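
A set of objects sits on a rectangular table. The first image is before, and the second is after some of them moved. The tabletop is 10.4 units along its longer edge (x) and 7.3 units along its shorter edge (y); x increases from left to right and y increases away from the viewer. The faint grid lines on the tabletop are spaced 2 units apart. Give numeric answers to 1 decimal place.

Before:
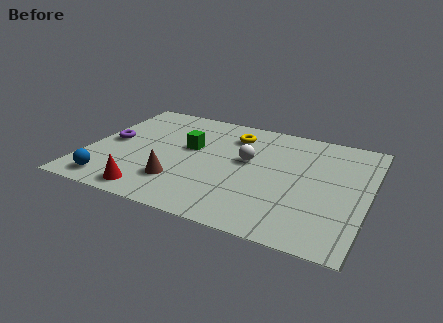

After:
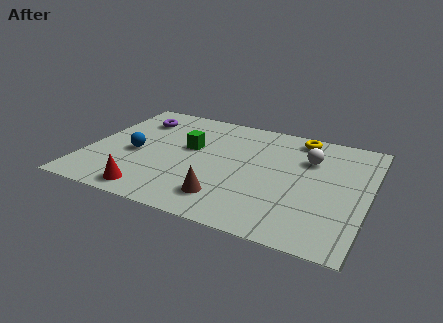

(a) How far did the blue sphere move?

2.3

The blue sphere moved from about (1.2, 1.0) to (1.8, 3.2), a distance of √(0.6² + 2.2²) ≈ 2.3.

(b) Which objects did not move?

the red cone and the green cube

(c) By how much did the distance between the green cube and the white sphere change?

+2.3

The distance was about 2.2 in the first image and 4.5 in the second, so they moved 2.3 units further apart.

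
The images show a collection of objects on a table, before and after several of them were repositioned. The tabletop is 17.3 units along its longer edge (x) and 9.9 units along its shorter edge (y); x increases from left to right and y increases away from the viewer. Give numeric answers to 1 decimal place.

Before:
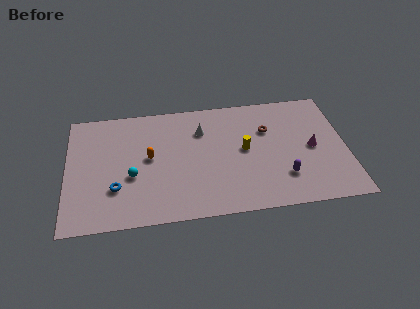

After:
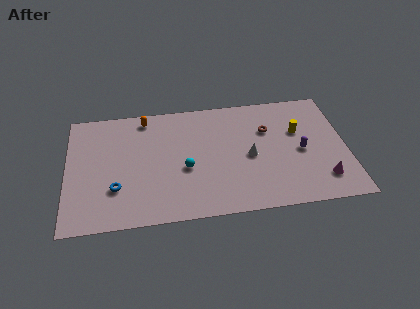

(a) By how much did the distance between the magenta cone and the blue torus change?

+0.4

They were about 12.3 units apart before and 12.7 after — 0.4 units further apart.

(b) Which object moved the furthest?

the white cone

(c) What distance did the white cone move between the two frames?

3.9

The white cone moved from about (8.4, 7.2) to (11.3, 4.6), a distance of √(2.9² + 2.6²) ≈ 3.9.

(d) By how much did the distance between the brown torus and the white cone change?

-1.7

They were about 4.1 units apart before and 2.4 after — 1.7 units closer together.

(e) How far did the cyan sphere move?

3.3

The cyan sphere was near (4.0, 3.9) before and (7.3, 4.1) after, so it travelled √(3.3² + 0.2²) ≈ 3.3 units.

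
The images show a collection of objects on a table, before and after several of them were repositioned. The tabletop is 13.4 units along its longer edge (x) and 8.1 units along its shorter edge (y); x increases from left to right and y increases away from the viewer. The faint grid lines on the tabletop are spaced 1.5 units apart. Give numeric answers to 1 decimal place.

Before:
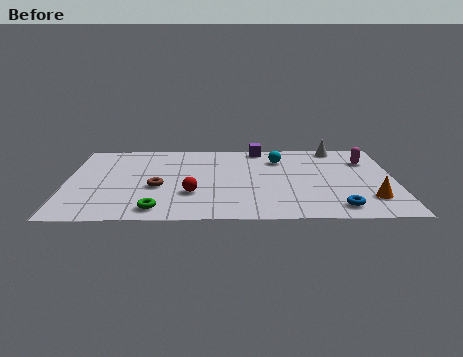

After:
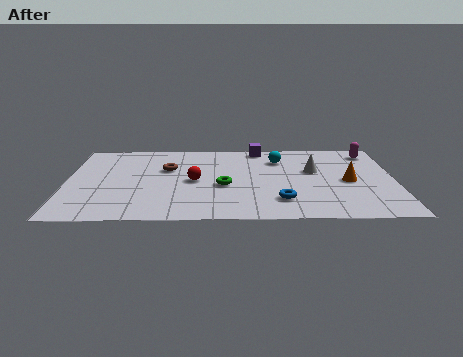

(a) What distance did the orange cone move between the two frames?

2.0

From (12.3, 2.0) to (11.5, 3.8), the orange cone covered √(0.8² + 1.8²) ≈ 2.0 units.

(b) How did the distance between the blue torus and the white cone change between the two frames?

-2.8

The distance was about 6.1 in the first image and 3.3 in the second, so they moved 2.8 units closer together.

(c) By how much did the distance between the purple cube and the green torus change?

-3.3

The distance was about 7.5 in the first image and 4.2 in the second, so they moved 3.3 units closer together.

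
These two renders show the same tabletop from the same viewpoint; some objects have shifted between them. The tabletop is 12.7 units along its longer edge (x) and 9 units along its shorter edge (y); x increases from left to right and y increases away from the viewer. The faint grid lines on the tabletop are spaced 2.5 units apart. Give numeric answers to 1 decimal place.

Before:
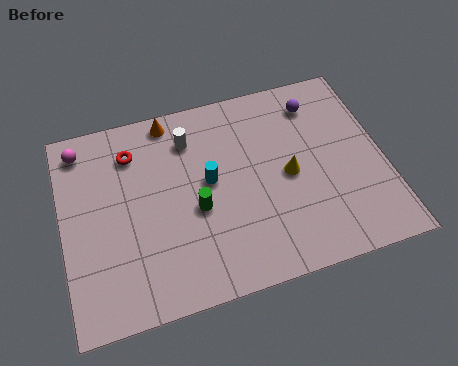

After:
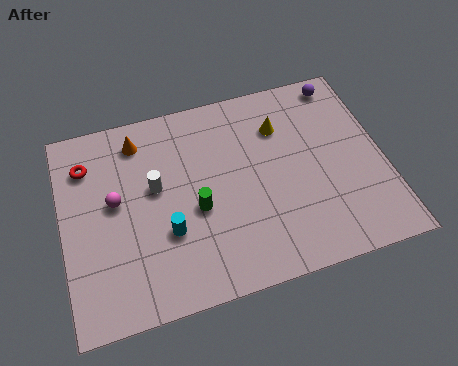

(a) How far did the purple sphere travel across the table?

1.3

The purple sphere moved from about (10.3, 7.3) to (11.4, 8.0), a distance of √(1.1² + 0.7²) ≈ 1.3.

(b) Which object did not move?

the green cylinder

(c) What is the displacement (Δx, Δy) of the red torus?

(-1.8, -0.1)

The red torus started near (2.9, 7.0) and ended near (1.1, 6.9).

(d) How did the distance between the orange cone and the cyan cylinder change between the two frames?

+1.0

They were about 3.5 units apart before and 4.5 after — 1.0 units further apart.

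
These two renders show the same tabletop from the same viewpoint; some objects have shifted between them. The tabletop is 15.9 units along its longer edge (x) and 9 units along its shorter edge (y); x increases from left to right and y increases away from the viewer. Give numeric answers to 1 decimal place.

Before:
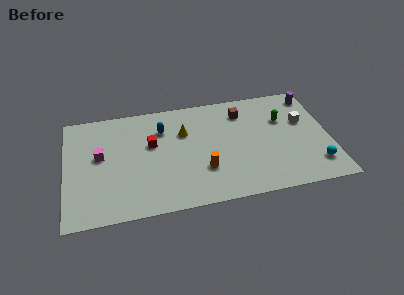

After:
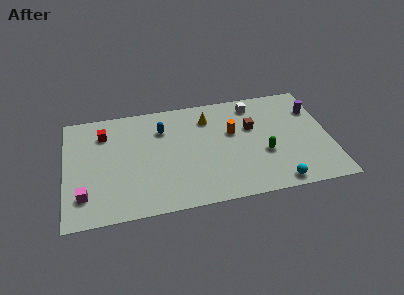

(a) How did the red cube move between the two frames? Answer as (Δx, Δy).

(-2.8, 1.4)

From the two frames, the red cube sits at roughly (5.2, 5.5) before and (2.4, 6.9) after.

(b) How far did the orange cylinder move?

3.3

The orange cylinder was near (8.2, 2.8) before and (10.1, 5.5) after, so it travelled √(1.9² + 2.7²) ≈ 3.3 units.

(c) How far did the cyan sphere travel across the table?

2.6

The cyan sphere moved from about (14.9, 1.9) to (12.5, 0.9), a distance of √(2.4² + 1.0²) ≈ 2.6.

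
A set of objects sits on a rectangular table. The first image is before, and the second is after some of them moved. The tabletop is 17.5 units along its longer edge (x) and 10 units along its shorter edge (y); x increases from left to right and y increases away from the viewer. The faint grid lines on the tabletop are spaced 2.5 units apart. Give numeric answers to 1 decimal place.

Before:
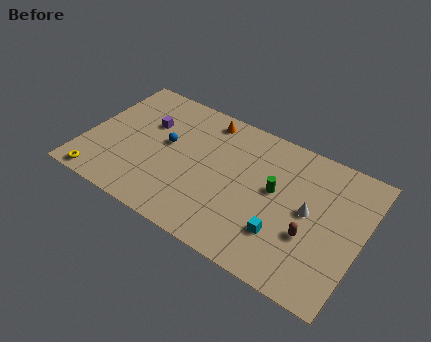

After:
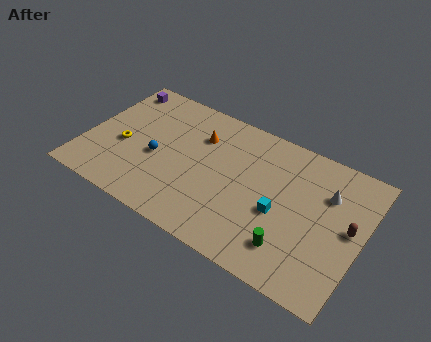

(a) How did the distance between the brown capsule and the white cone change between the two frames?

+0.7

The distance was about 1.6 in the first image and 2.3 in the second, so they moved 0.7 units further apart.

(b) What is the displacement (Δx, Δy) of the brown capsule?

(2.2, 1.7)

From the two frames, the brown capsule sits at roughly (14.5, 3.6) before and (16.7, 5.3) after.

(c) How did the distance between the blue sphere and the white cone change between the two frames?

+1.6

The distance was about 9.2 in the first image and 10.8 in the second, so they moved 1.6 units further apart.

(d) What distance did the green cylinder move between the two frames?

3.7

From (12.0, 5.6) to (13.5, 2.2), the green cylinder covered √(1.5² + 3.4²) ≈ 3.7 units.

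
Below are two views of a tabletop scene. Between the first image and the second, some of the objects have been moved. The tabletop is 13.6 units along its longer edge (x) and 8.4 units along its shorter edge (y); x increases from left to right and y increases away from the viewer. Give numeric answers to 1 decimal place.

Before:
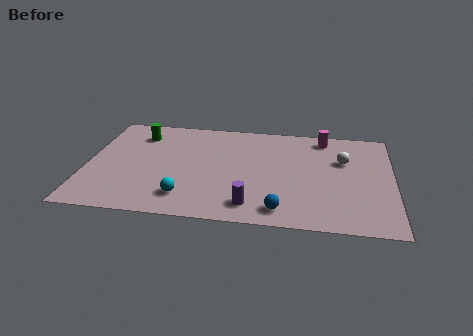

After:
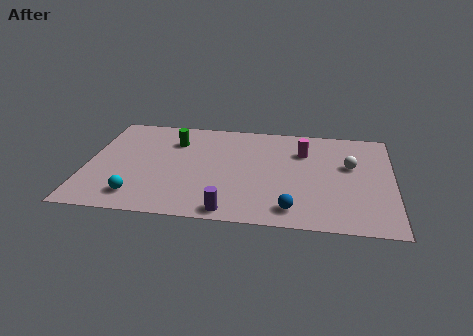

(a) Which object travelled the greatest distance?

the cyan sphere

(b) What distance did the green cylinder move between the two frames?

1.6

From (2.2, 6.6) to (3.8, 6.2), the green cylinder covered √(1.6² + 0.4²) ≈ 1.6 units.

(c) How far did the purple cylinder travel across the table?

1.1

From (7.4, 1.4) to (6.5, 0.8), the purple cylinder covered √(0.9² + 0.6²) ≈ 1.1 units.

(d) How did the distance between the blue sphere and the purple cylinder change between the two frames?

+1.4

They were about 1.3 units apart before and 2.7 after — 1.4 units further apart.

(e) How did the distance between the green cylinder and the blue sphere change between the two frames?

-1.2

They were about 8.5 units apart before and 7.3 after — 1.2 units closer together.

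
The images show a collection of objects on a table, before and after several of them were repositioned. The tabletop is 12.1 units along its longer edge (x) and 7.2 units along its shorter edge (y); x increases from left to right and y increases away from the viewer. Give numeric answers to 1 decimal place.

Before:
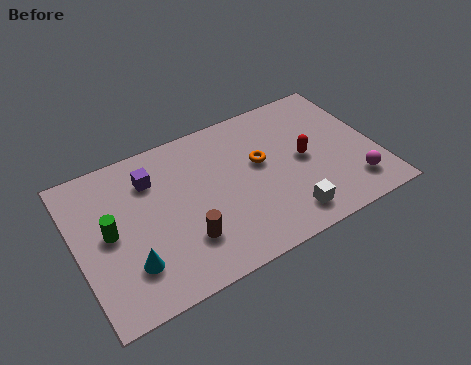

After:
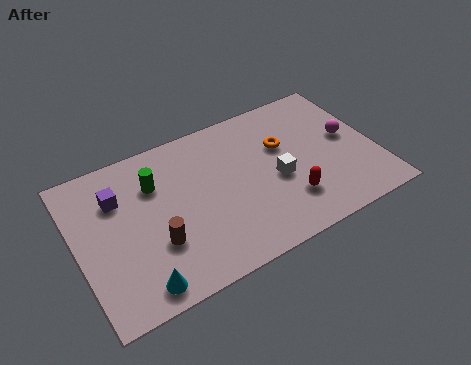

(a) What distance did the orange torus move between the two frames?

1.1

The orange torus was near (7.5, 4.2) before and (8.5, 4.6) after, so it travelled √(1.0² + 0.4²) ≈ 1.1 units.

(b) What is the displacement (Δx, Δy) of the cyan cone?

(0.2, -1.0)

The cyan cone started near (1.9, 1.9) and ended near (2.1, 0.9).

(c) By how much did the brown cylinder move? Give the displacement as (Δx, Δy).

(-1.1, 0.4)

The brown cylinder started near (4.1, 2.0) and ended near (3.0, 2.4).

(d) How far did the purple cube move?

1.4

The purple cube was near (3.2, 5.4) before and (1.8, 5.1) after, so it travelled √(1.4² + 0.3²) ≈ 1.4 units.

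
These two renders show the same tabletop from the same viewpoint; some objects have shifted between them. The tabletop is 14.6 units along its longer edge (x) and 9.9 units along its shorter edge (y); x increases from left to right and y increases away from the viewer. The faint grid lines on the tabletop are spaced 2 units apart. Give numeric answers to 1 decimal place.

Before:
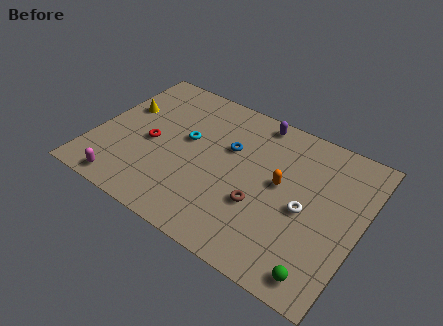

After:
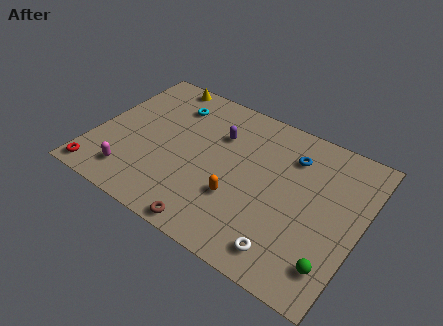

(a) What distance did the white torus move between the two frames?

3.0

The white torus moved from about (11.7, 4.5) to (11.2, 1.5), a distance of √(0.5² + 3.0²) ≈ 3.0.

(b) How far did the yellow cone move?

3.3

From (1.2, 6.2) to (2.7, 9.1), the yellow cone covered √(1.5² + 2.9²) ≈ 3.3 units.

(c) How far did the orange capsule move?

2.9

From (10.2, 5.4) to (8.2, 3.3), the orange capsule covered √(2.0² + 2.1²) ≈ 2.9 units.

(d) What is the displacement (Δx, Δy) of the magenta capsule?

(0.2, 0.8)

The magenta capsule started near (2.3, 1.0) and ended near (2.5, 1.8).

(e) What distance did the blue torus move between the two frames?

3.5

The blue torus was near (7.2, 6.3) before and (10.5, 7.5) after, so it travelled √(3.3² + 1.2²) ≈ 3.5 units.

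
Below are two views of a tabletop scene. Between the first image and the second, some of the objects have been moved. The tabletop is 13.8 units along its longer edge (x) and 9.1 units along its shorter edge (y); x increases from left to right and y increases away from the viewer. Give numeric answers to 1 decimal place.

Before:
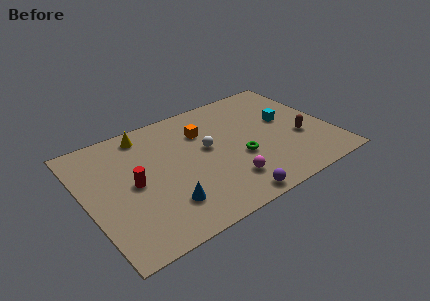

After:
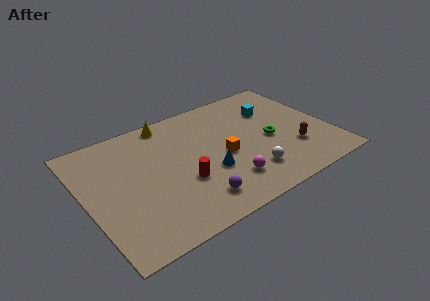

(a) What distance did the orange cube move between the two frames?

2.5

From (6.9, 6.5) to (7.7, 4.1), the orange cube covered √(0.8² + 2.4²) ≈ 2.5 units.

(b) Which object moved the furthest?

the white sphere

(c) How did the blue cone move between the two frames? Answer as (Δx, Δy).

(2.7, 1.1)

The blue cone was at about (4.0, 2.2) and moved to about (6.7, 3.3).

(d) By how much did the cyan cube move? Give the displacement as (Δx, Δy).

(-0.5, 1.2)

The cyan cube was at about (11.5, 5.2) and moved to about (11.0, 6.4).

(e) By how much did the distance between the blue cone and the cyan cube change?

-2.8

They were about 8.1 units apart before and 5.3 after — 2.8 units closer together.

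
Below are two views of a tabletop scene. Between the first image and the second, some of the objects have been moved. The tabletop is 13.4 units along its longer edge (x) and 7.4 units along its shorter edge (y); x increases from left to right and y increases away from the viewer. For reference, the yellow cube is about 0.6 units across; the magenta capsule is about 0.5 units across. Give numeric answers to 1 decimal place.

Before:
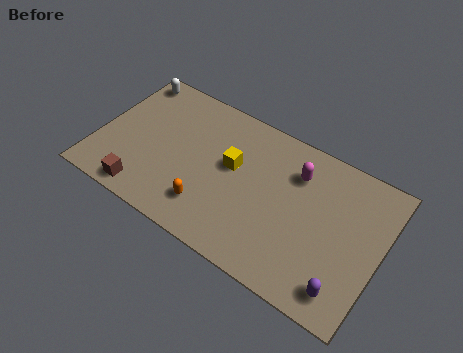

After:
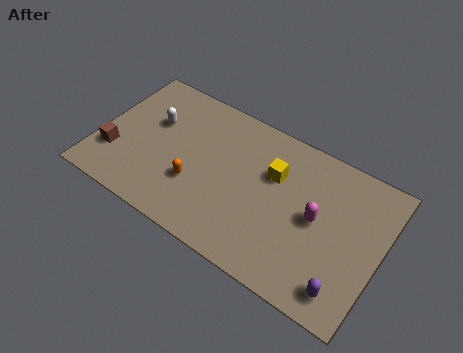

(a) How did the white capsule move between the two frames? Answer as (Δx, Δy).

(1.5, -1.8)

The white capsule started near (0.9, 6.5) and ended near (2.4, 4.7).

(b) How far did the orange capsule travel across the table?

1.1

The orange capsule was near (5.6, 1.7) before and (4.8, 2.5) after, so it travelled √(0.8² + 0.8²) ≈ 1.1 units.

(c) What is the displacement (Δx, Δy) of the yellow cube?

(1.9, 0.6)

From the two frames, the yellow cube sits at roughly (6.3, 4.3) before and (8.2, 4.9) after.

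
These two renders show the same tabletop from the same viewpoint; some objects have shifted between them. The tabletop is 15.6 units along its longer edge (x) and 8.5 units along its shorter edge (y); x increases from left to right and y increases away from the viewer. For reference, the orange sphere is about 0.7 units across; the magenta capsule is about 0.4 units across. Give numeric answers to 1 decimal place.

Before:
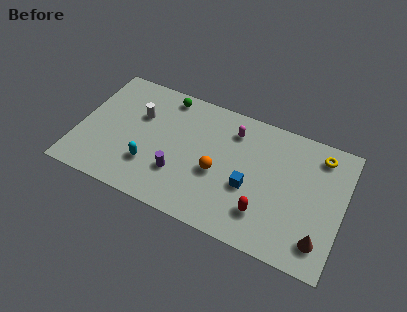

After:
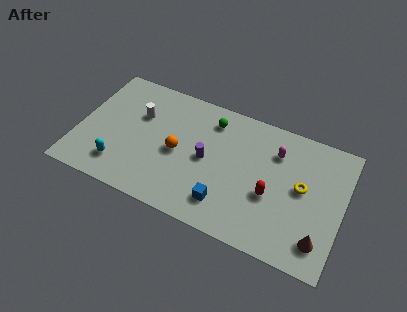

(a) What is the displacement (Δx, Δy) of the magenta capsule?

(2.6, -0.4)

From the two frames, the magenta capsule sits at roughly (8.9, 6.7) before and (11.5, 6.3) after.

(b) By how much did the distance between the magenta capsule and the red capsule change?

-2.2

They were about 5.1 units apart before and 2.9 after — 2.2 units closer together.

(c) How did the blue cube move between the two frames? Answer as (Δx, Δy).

(-1.2, -1.6)

The blue cube was at about (10.2, 3.4) and moved to about (9.0, 1.8).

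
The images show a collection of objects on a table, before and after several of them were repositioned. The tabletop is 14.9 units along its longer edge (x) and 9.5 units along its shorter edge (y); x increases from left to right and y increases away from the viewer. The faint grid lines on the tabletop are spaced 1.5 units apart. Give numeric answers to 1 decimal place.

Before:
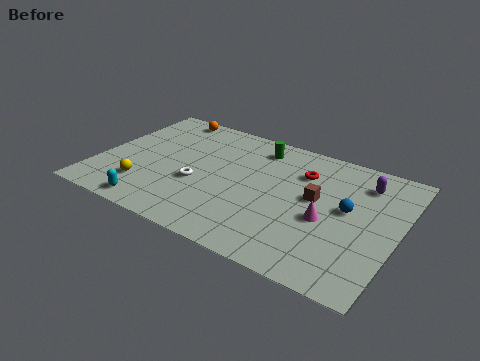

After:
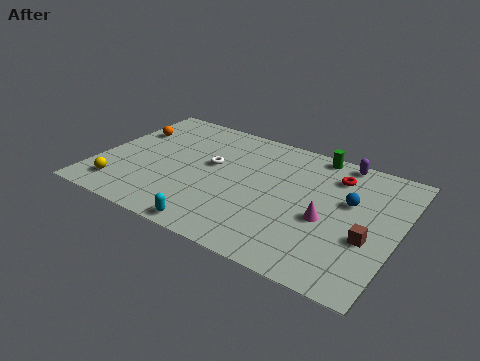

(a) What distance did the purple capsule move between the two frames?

1.8

The purple capsule moved from about (12.9, 7.5) to (11.6, 8.7), a distance of √(1.3² + 1.2²) ≈ 1.8.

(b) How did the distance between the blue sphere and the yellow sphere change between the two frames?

+1.4

They were about 10.2 units apart before and 11.6 after — 1.4 units further apart.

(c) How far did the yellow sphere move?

1.3

The yellow sphere moved from about (2.6, 2.3) to (1.5, 1.7), a distance of √(1.1² + 0.6²) ≈ 1.3.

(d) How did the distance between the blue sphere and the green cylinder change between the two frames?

-2.0

Before: roughly 5.6 units apart; after: 3.6. That's 2.0 units closer together.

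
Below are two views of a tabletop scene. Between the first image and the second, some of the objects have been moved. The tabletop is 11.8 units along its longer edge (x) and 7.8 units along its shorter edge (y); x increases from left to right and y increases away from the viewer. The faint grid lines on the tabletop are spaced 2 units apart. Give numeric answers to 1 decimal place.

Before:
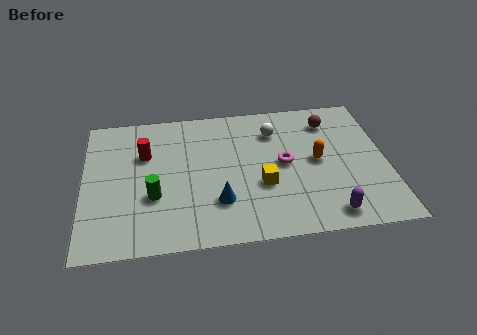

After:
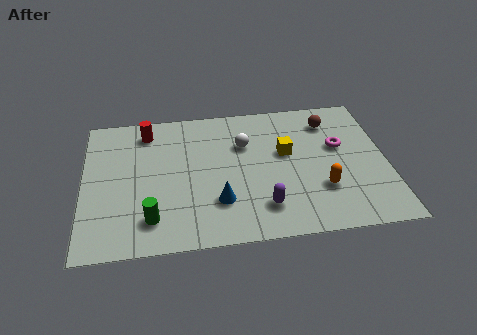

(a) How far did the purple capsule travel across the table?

2.6

The purple capsule was near (9.4, 1.0) before and (6.9, 1.7) after, so it travelled √(2.5² + 0.7²) ≈ 2.6 units.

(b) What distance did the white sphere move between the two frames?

1.3

The white sphere moved from about (7.5, 5.9) to (6.3, 5.3), a distance of √(1.2² + 0.6²) ≈ 1.3.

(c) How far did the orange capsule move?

1.6

The orange capsule was near (9.1, 4.0) before and (9.2, 2.4) after, so it travelled √(0.1² + 1.6²) ≈ 1.6 units.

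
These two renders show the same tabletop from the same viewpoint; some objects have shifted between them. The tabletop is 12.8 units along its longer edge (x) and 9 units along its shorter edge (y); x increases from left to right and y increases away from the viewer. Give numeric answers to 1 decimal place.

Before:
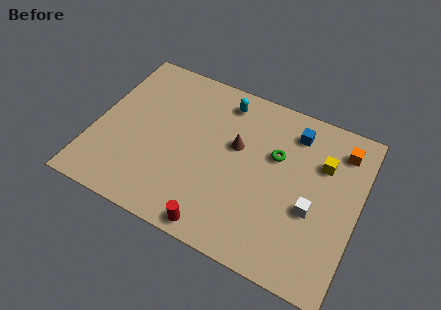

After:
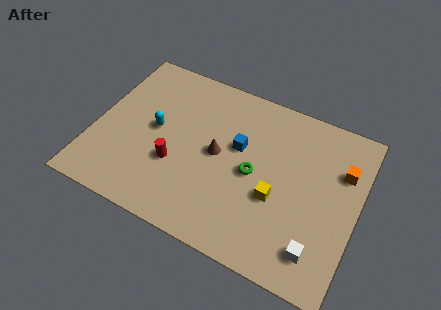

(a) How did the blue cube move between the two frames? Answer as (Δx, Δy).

(-2.5, -1.9)

The blue cube started near (9.4, 7.3) and ended near (6.9, 5.4).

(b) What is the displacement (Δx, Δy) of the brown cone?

(-0.8, -0.8)

The brown cone started near (6.8, 5.4) and ended near (6.0, 4.6).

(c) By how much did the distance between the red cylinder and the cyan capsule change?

-4.9

The distance was about 6.8 in the first image and 1.9 in the second, so they moved 4.9 units closer together.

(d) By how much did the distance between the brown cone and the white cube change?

+1.7

They were about 4.3 units apart before and 6.0 after — 1.7 units further apart.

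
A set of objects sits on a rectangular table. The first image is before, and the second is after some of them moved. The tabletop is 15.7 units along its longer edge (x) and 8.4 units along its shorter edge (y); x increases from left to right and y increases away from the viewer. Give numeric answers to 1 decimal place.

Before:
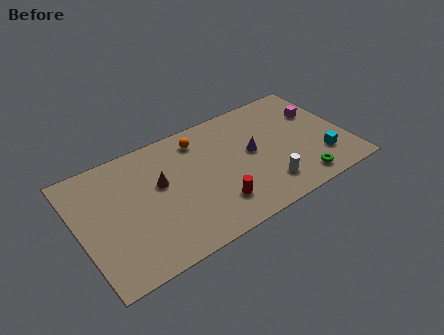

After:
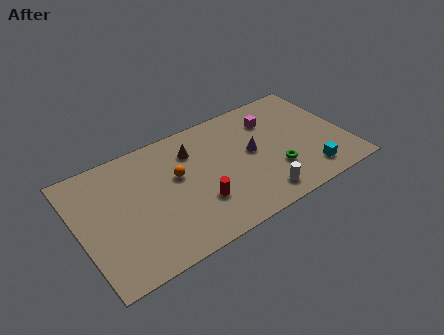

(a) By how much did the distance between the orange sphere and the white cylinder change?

-0.3

Before: roughly 6.0 units apart; after: 5.7. That's 0.3 units closer together.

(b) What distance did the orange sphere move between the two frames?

2.5

The orange sphere moved from about (7.4, 6.9) to (5.8, 5.0), a distance of √(1.6² + 1.9²) ≈ 2.5.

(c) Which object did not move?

the purple cone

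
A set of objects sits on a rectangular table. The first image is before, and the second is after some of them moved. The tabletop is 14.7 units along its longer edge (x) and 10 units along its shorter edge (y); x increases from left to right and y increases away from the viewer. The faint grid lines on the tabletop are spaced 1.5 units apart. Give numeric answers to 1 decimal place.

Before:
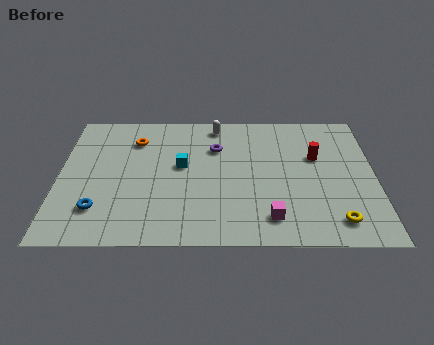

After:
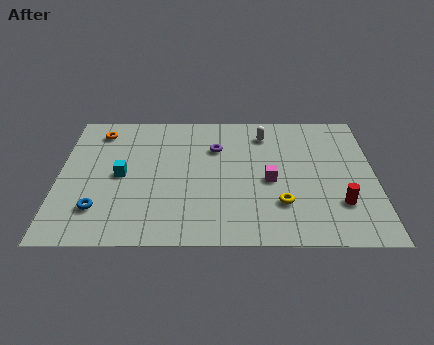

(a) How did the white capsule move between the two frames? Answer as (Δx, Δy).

(2.3, -0.7)

The white capsule was at about (7.3, 8.8) and moved to about (9.6, 8.1).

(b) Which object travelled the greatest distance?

the red cylinder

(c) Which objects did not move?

the purple torus and the blue torus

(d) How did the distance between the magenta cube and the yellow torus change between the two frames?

-1.2

The distance was about 3.0 in the first image and 1.8 in the second, so they moved 1.2 units closer together.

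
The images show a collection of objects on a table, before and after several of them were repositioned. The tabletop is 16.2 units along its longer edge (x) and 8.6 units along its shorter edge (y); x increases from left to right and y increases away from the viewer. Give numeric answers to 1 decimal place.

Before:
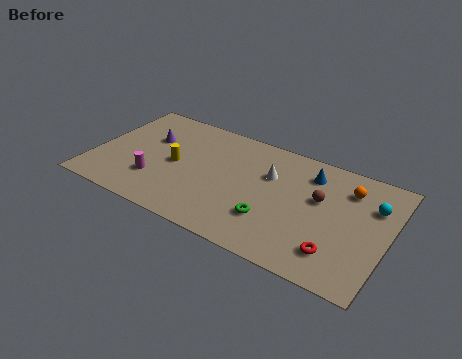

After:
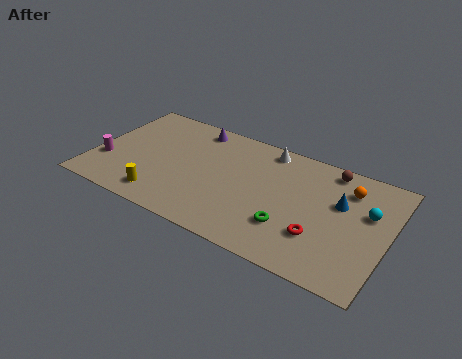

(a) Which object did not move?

the orange sphere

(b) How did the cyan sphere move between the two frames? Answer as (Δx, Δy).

(-0.2, -0.6)

The cyan sphere started near (15.2, 6.0) and ended near (15.0, 5.4).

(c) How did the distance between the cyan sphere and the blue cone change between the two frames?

-2.1

The distance was about 3.6 in the first image and 1.5 in the second, so they moved 2.1 units closer together.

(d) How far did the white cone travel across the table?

1.9

The white cone moved from about (9.6, 5.7) to (9.2, 7.6), a distance of √(0.4² + 1.9²) ≈ 1.9.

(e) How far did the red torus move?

1.2

From (13.7, 1.9) to (12.7, 2.6), the red torus covered √(1.0² + 0.7²) ≈ 1.2 units.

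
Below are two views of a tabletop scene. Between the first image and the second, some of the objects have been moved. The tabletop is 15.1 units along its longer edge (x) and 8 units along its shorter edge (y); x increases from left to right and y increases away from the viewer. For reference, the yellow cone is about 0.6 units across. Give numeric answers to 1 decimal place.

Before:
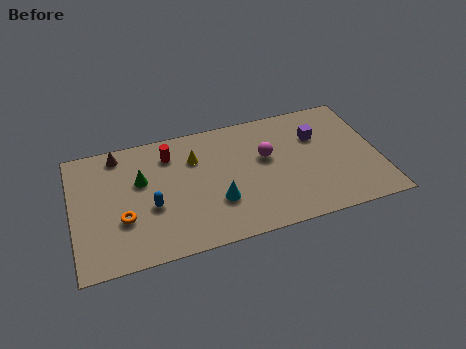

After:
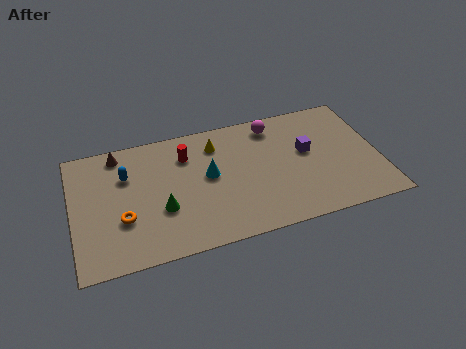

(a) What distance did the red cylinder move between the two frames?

0.9

The red cylinder moved from about (4.9, 6.3) to (5.7, 6.0), a distance of √(0.8² + 0.3²) ≈ 0.9.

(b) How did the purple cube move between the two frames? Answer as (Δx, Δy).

(-0.6, -0.9)

The purple cube was at about (12.2, 5.5) and moved to about (11.6, 4.6).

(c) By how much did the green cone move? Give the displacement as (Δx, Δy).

(0.9, -2.1)

From the two frames, the green cone sits at roughly (3.4, 5.0) before and (4.3, 2.9) after.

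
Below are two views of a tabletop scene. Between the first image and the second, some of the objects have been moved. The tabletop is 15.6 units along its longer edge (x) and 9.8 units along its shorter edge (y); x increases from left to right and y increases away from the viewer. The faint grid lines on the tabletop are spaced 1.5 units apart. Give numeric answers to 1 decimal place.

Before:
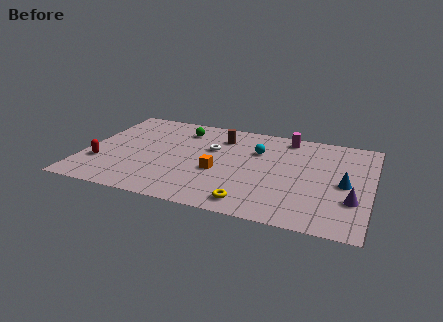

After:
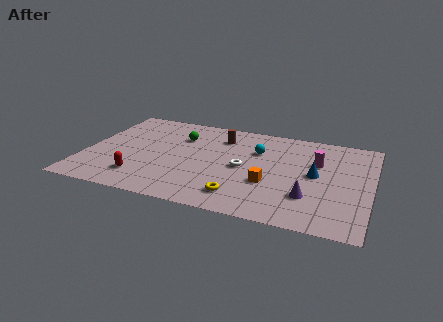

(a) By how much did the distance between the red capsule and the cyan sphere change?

-1.5

Before: roughly 9.1 units apart; after: 7.6. That's 1.5 units closer together.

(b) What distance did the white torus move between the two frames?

2.4

From (6.8, 6.2) to (8.7, 4.7), the white torus covered √(1.9² + 1.5²) ≈ 2.4 units.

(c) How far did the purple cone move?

2.3

The purple cone was near (14.7, 3.1) before and (12.4, 2.8) after, so it travelled √(2.3² + 0.3²) ≈ 2.3 units.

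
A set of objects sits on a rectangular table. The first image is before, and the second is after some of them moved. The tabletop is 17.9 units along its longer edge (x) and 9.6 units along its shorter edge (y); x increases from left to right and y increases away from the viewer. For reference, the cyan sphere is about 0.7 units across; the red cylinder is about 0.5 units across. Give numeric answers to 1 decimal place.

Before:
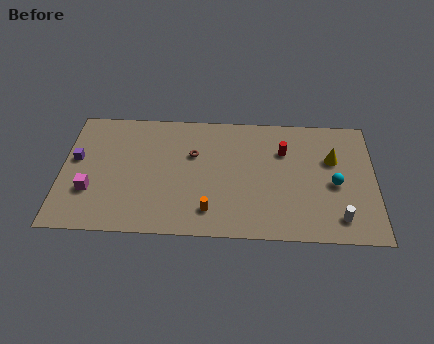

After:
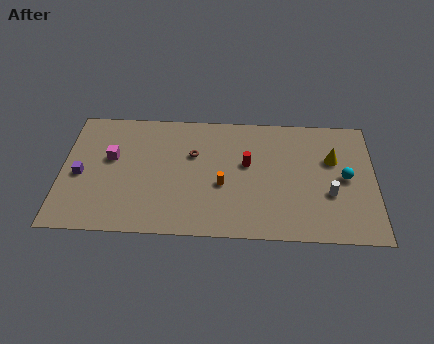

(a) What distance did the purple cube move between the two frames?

1.2

The purple cube was near (0.8, 5.5) before and (1.1, 4.3) after, so it travelled √(0.3² + 1.2²) ≈ 1.2 units.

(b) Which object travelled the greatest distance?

the magenta cube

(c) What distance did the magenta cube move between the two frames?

2.8

The magenta cube was near (1.7, 3.1) before and (2.8, 5.7) after, so it travelled √(1.1² + 2.6²) ≈ 2.8 units.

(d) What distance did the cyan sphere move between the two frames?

0.8

The cyan sphere moved from about (15.6, 4.3) to (16.2, 4.8), a distance of √(0.6² + 0.5²) ≈ 0.8.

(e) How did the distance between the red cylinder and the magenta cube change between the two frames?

-3.8

They were about 11.6 units apart before and 7.8 after — 3.8 units closer together.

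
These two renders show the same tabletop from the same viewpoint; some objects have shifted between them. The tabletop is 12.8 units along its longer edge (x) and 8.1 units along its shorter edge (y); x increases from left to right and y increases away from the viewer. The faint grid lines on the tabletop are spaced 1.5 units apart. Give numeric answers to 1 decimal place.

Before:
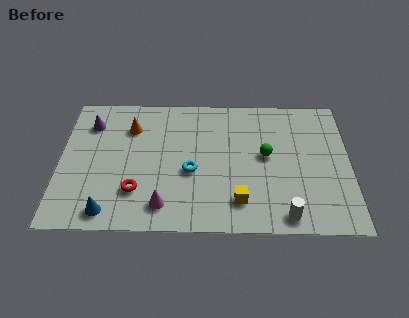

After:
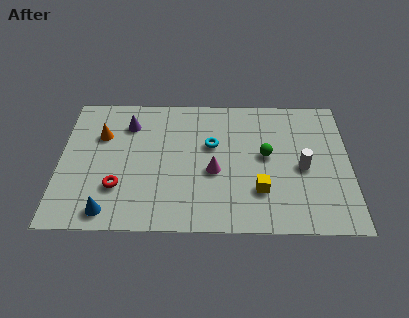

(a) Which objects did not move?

the green sphere and the blue cone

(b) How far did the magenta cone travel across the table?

3.0

The magenta cone moved from about (4.6, 1.4) to (6.8, 3.4), a distance of √(2.2² + 2.0²) ≈ 3.0.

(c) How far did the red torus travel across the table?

0.8

The red torus was near (3.4, 2.2) before and (2.6, 2.4) after, so it travelled √(0.8² + 0.2²) ≈ 0.8 units.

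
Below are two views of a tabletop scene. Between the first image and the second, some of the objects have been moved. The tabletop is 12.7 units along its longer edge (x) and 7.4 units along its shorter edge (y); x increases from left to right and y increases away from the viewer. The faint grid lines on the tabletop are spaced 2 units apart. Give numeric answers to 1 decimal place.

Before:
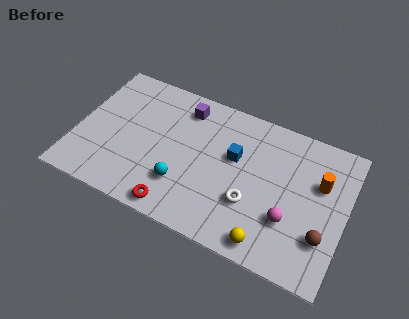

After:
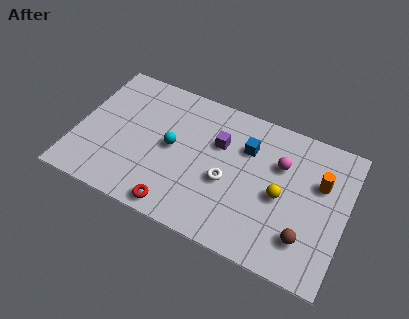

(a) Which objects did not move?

the red torus and the orange cylinder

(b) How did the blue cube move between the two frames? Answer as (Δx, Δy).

(0.5, 0.7)

The blue cube was at about (7.4, 4.5) and moved to about (7.9, 5.2).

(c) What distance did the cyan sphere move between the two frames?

1.8

From (5.2, 2.1) to (4.5, 3.8), the cyan sphere covered √(0.7² + 1.7²) ≈ 1.8 units.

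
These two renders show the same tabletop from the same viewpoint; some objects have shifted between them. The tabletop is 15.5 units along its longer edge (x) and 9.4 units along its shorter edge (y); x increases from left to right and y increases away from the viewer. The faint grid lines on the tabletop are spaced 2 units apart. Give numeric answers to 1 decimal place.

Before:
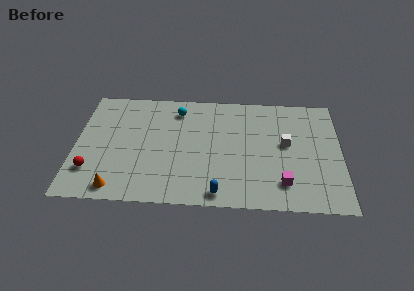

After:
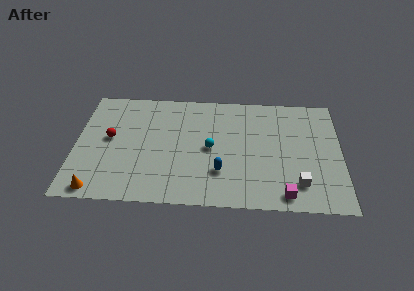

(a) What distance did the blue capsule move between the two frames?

1.7

The blue capsule moved from about (8.4, 1.0) to (8.5, 2.7), a distance of √(0.1² + 1.7²) ≈ 1.7.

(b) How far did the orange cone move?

1.1

From (2.5, 1.1) to (1.4, 0.9), the orange cone covered √(1.1² + 0.2²) ≈ 1.1 units.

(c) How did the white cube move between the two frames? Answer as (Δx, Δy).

(0.7, -3.2)

From the two frames, the white cube sits at roughly (12.3, 5.2) before and (13.0, 2.0) after.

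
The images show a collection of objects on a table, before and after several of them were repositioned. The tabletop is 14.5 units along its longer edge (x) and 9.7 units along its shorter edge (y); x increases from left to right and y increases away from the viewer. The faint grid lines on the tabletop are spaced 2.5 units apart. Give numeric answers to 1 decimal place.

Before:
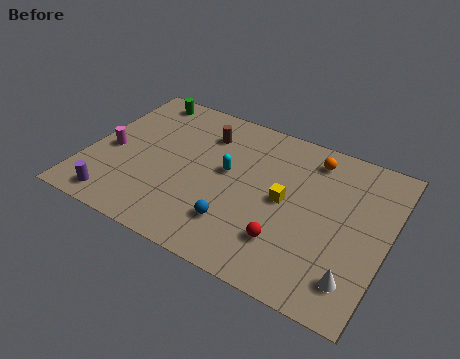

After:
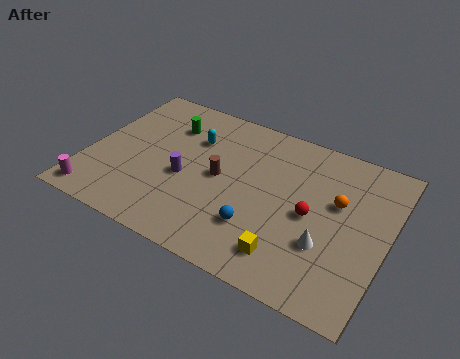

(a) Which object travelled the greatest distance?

the purple cylinder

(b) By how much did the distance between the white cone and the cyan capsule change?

+0.4

The distance was about 7.5 in the first image and 7.9 in the second, so they moved 0.4 units further apart.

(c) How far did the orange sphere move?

2.7

From (10.5, 8.1) to (12.0, 5.9), the orange sphere covered √(1.5² + 2.2²) ≈ 2.7 units.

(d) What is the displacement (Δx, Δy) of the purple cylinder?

(2.9, 2.9)

From the two frames, the purple cylinder sits at roughly (1.9, 1.2) before and (4.8, 4.1) after.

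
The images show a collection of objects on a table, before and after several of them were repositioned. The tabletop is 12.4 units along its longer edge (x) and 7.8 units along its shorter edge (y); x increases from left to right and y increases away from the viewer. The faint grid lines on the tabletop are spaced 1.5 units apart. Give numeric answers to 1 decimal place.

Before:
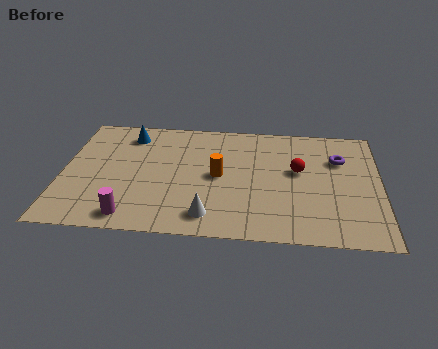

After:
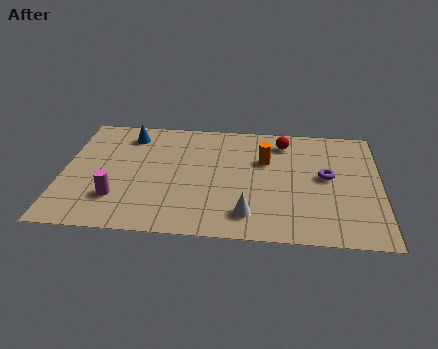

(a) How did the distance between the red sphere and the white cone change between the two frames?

+0.4

Before: roughly 4.7 units apart; after: 5.1. That's 0.4 units further apart.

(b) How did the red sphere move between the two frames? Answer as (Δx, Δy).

(-0.6, 1.9)

From the two frames, the red sphere sits at roughly (9.2, 4.5) before and (8.6, 6.4) after.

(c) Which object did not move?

the blue cone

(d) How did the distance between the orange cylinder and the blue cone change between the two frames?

+1.2

The distance was about 4.4 in the first image and 5.6 in the second, so they moved 1.2 units further apart.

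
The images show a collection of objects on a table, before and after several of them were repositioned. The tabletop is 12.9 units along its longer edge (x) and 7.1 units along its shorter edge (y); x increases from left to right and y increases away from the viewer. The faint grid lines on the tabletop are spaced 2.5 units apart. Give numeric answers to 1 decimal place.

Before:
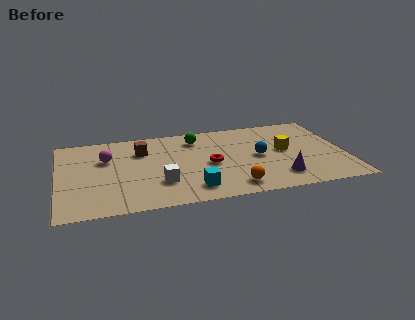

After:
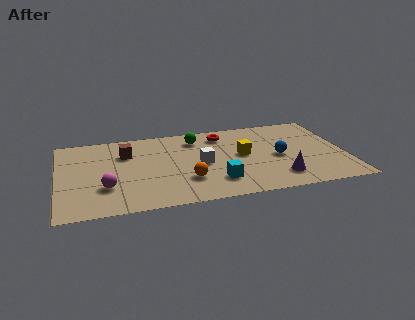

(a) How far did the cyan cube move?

1.2

From (5.9, 1.3) to (7.0, 1.7), the cyan cube covered √(1.1² + 0.4²) ≈ 1.2 units.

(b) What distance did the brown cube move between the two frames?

0.7

The brown cube was near (3.8, 5.1) before and (3.1, 5.0) after, so it travelled √(0.7² + 0.1²) ≈ 0.7 units.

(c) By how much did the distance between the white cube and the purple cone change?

-1.4

They were about 5.3 units apart before and 3.9 after — 1.4 units closer together.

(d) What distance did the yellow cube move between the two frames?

1.9

The yellow cube was near (10.2, 3.8) before and (8.3, 3.8) after, so it travelled √(1.9² + 0.0²) ≈ 1.9 units.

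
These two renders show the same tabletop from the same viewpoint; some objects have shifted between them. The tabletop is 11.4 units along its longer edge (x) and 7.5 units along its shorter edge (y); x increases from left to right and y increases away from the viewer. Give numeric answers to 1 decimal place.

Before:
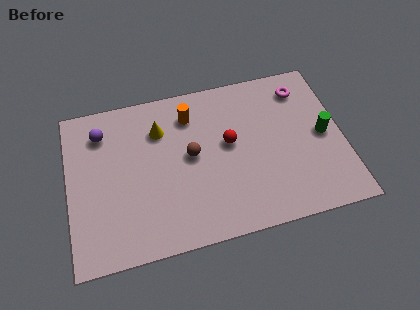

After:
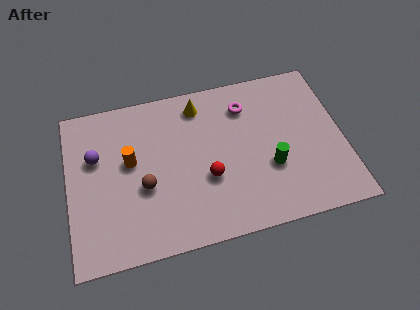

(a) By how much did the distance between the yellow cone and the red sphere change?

+0.4

Before: roughly 3.1 units apart; after: 3.5. That's 0.4 units further apart.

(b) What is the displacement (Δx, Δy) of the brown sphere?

(-2.0, -1.0)

From the two frames, the brown sphere sits at roughly (5.1, 4.0) before and (3.1, 3.0) after.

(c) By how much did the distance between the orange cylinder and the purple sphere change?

-2.2

They were about 3.7 units apart before and 1.5 after — 2.2 units closer together.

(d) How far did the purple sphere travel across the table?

1.1

The purple sphere moved from about (1.5, 5.9) to (1.2, 4.8), a distance of √(0.3² + 1.1²) ≈ 1.1.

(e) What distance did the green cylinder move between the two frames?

2.5

The green cylinder was near (10.6, 3.7) before and (8.3, 2.7) after, so it travelled √(2.3² + 1.0²) ≈ 2.5 units.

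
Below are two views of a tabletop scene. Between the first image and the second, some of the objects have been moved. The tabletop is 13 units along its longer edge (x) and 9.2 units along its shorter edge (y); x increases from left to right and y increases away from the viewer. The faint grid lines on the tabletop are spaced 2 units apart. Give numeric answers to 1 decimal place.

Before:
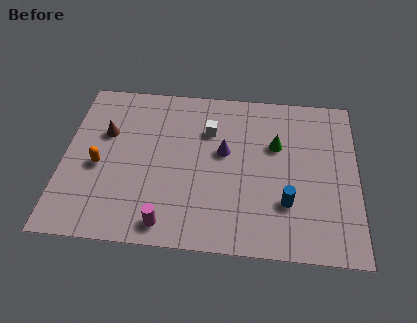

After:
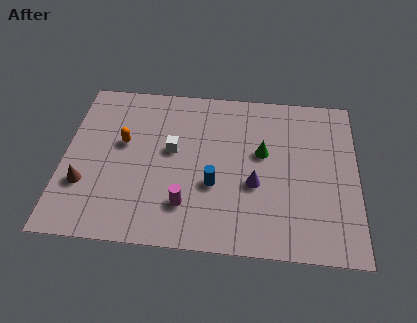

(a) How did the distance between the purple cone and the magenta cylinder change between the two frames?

-1.5

The distance was about 4.8 in the first image and 3.3 in the second, so they moved 1.5 units closer together.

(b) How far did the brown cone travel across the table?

3.1

From (1.8, 5.9) to (1.0, 2.9), the brown cone covered √(0.8² + 3.0²) ≈ 3.1 units.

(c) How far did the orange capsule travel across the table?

1.7

The orange capsule moved from about (1.6, 4.0) to (2.6, 5.4), a distance of √(1.0² + 1.4²) ≈ 1.7.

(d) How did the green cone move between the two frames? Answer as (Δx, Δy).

(-0.6, -0.5)

From the two frames, the green cone sits at roughly (9.4, 5.9) before and (8.8, 5.4) after.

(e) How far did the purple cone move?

2.2

From (7.1, 5.3) to (8.5, 3.6), the purple cone covered √(1.4² + 1.7²) ≈ 2.2 units.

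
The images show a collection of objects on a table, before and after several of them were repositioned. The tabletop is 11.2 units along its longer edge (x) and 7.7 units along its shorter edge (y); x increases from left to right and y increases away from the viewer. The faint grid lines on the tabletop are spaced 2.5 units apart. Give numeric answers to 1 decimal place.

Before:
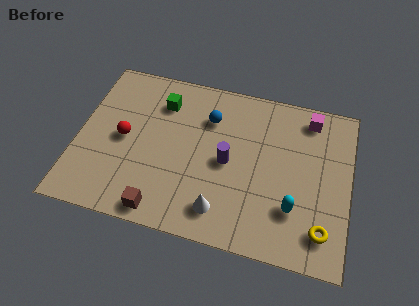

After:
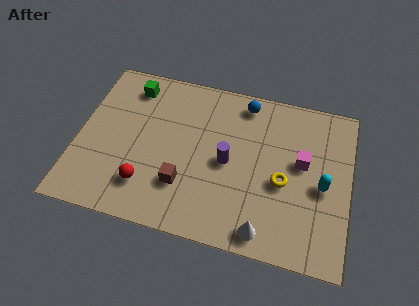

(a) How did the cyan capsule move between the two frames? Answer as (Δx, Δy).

(1.1, 1.3)

The cyan capsule was at about (9.0, 2.2) and moved to about (10.1, 3.5).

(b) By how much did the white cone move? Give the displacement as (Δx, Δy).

(1.8, -0.5)

The white cone started near (6.1, 1.4) and ended near (7.9, 0.9).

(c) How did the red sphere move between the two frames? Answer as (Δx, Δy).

(1.1, -2.0)

The red sphere was at about (1.9, 3.8) and moved to about (3.0, 1.8).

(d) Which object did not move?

the purple cylinder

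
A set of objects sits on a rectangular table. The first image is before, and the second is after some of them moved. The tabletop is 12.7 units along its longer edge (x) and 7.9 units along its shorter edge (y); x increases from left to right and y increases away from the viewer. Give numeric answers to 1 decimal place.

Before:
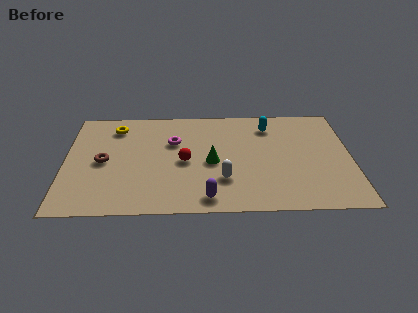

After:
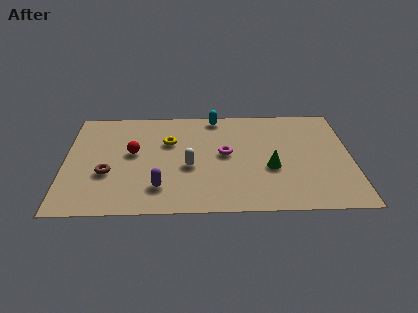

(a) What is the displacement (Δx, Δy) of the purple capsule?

(-2.1, 0.8)

The purple capsule started near (6.3, 1.0) and ended near (4.2, 1.8).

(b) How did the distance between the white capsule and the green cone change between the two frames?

+2.2

The distance was about 1.4 in the first image and 3.6 in the second, so they moved 2.2 units further apart.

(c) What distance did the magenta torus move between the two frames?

2.5

The magenta torus was near (4.8, 5.2) before and (7.1, 4.2) after, so it travelled √(2.3² + 1.0²) ≈ 2.5 units.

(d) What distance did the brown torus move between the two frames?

0.9

From (1.7, 3.8) to (1.9, 2.9), the brown torus covered √(0.2² + 0.9²) ≈ 0.9 units.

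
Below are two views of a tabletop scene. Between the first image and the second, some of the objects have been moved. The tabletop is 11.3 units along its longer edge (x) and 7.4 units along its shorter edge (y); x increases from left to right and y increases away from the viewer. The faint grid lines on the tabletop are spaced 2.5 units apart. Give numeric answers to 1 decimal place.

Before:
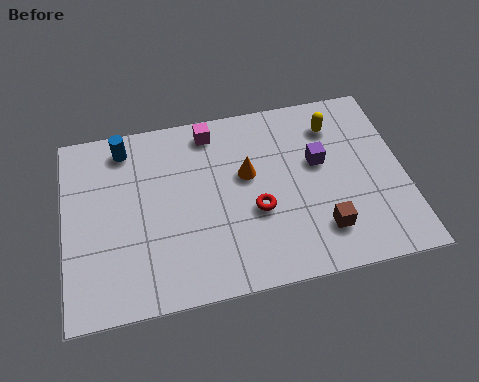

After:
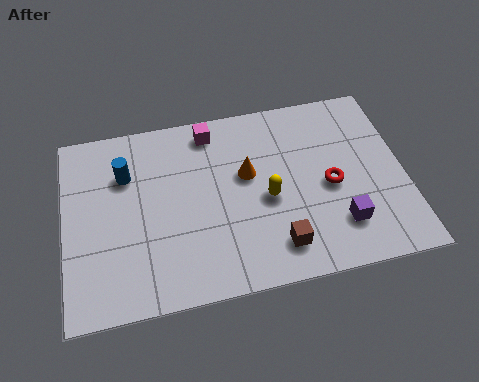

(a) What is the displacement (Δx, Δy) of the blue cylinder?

(0.0, -1.1)

The blue cylinder started near (2.1, 6.3) and ended near (2.1, 5.2).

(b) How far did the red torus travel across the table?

2.5

The red torus was near (6.3, 2.9) before and (8.8, 3.4) after, so it travelled √(2.5² + 0.5²) ≈ 2.5 units.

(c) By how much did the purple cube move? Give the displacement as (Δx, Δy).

(0.5, -2.6)

The purple cube was at about (8.5, 4.4) and moved to about (9.0, 1.8).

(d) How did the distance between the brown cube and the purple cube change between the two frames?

-0.6

They were about 2.7 units apart before and 2.1 after — 0.6 units closer together.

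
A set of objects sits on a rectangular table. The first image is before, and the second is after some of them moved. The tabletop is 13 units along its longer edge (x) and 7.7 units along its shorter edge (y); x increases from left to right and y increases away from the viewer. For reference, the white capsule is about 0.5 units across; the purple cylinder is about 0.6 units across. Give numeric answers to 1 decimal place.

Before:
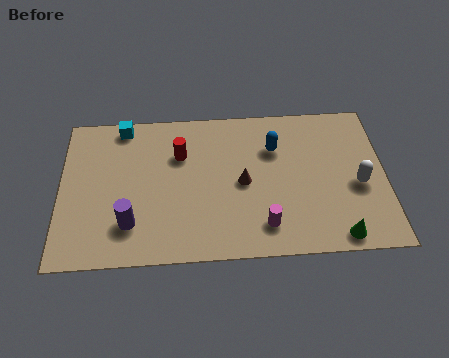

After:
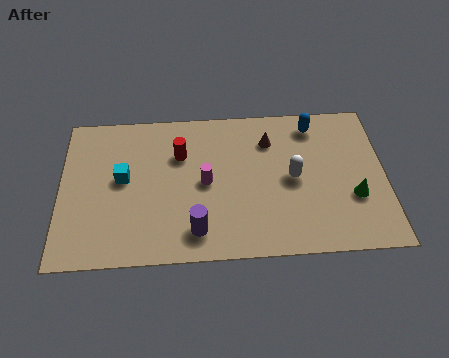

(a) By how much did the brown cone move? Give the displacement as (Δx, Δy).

(1.1, 2.1)

From the two frames, the brown cone sits at roughly (7.3, 3.7) before and (8.4, 5.8) after.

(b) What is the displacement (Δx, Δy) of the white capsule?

(-2.6, 0.5)

The white capsule started near (11.9, 3.3) and ended near (9.3, 3.8).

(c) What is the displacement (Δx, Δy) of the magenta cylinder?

(-2.3, 2.3)

The magenta cylinder started near (8.1, 1.5) and ended near (5.8, 3.8).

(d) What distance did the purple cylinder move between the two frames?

2.6

The purple cylinder was near (2.8, 1.9) before and (5.4, 1.4) after, so it travelled √(2.6² + 0.5²) ≈ 2.6 units.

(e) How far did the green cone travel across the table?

2.0

The green cone moved from about (11.0, 0.8) to (11.7, 2.7), a distance of √(0.7² + 1.9²) ≈ 2.0.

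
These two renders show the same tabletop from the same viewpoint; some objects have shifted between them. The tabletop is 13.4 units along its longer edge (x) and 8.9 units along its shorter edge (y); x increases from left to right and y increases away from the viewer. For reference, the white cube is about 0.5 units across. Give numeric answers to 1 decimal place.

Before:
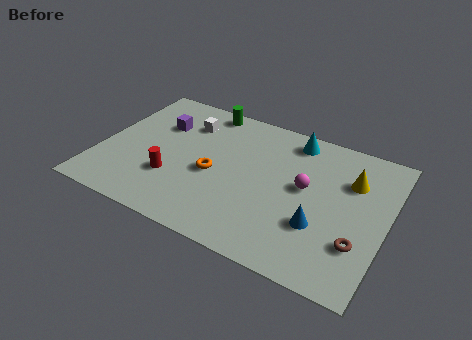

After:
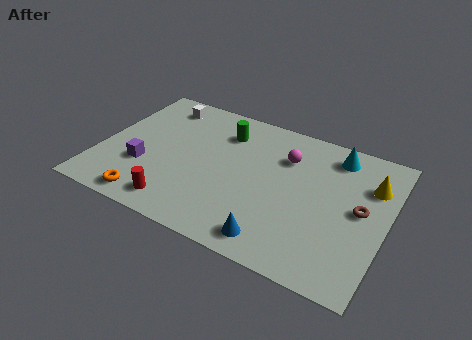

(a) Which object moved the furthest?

the orange torus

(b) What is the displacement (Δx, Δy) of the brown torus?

(-0.1, 2.0)

From the two frames, the brown torus sits at roughly (12.3, 2.6) before and (12.2, 4.6) after.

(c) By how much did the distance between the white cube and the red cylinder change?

+2.6

The distance was about 3.9 in the first image and 6.5 in the second, so they moved 2.6 units further apart.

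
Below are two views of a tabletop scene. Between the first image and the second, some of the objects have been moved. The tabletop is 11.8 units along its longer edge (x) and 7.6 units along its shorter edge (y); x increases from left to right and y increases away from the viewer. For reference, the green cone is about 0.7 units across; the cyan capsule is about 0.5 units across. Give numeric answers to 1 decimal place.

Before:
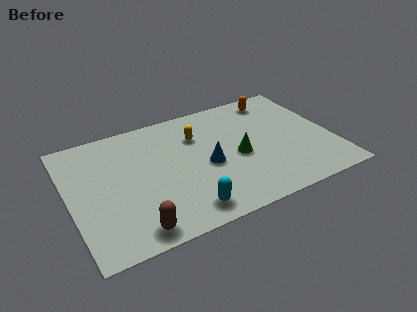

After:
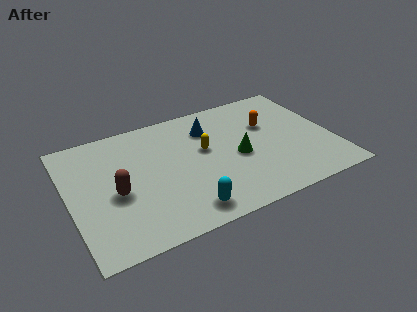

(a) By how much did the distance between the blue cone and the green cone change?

+1.1

Before: roughly 1.4 units apart; after: 2.5. That's 1.1 units further apart.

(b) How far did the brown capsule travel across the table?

2.5

The brown capsule was near (2.5, 0.9) before and (2.0, 3.3) after, so it travelled √(0.5² + 2.4²) ≈ 2.5 units.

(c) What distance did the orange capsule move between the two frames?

1.7

The orange capsule moved from about (9.7, 6.5) to (9.1, 4.9), a distance of √(0.6² + 1.6²) ≈ 1.7.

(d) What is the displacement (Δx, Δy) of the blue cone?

(0.4, 2.3)

The blue cone was at about (6.1, 3.4) and moved to about (6.5, 5.7).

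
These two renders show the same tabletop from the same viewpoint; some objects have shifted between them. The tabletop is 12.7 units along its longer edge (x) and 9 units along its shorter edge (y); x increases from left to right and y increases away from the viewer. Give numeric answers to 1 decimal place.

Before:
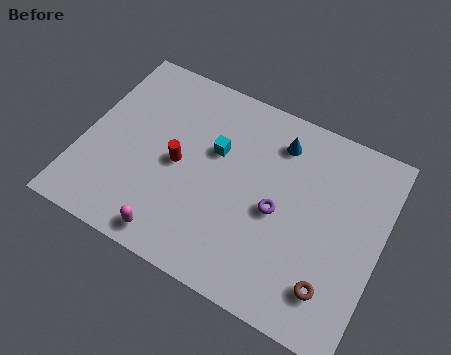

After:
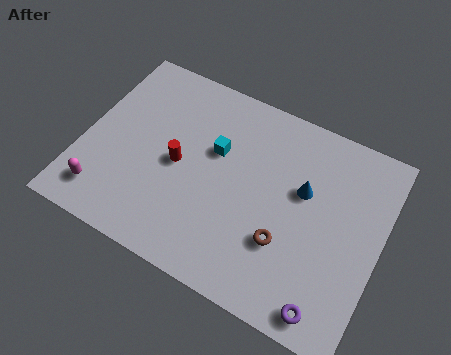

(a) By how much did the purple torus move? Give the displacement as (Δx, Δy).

(2.6, -3.1)

The purple torus started near (8.4, 4.1) and ended near (11.0, 1.0).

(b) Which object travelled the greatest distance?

the purple torus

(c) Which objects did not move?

the cyan cube and the red cylinder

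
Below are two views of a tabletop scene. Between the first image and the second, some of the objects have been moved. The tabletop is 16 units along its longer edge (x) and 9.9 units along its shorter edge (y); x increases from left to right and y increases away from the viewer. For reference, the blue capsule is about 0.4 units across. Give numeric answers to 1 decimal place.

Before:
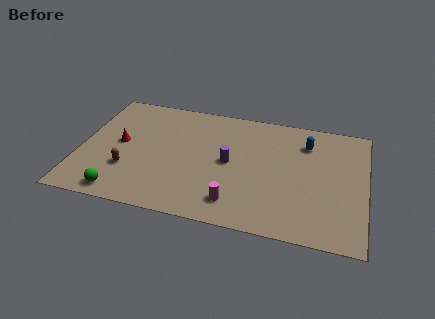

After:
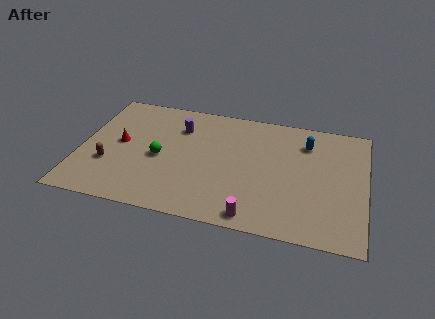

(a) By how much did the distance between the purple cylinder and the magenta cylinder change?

+4.6

The distance was about 3.2 in the first image and 7.8 in the second, so they moved 4.6 units further apart.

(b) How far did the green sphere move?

3.9

The green sphere moved from about (2.6, 1.1) to (4.5, 4.5), a distance of √(1.9² + 3.4²) ≈ 3.9.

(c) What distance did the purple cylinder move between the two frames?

3.8

From (8.4, 5.0) to (5.4, 7.3), the purple cylinder covered √(3.0² + 2.3²) ≈ 3.8 units.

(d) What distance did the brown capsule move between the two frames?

1.1

The brown capsule moved from about (2.8, 3.1) to (1.7, 3.3), a distance of √(1.1² + 0.2²) ≈ 1.1.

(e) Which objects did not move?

the blue capsule and the red cone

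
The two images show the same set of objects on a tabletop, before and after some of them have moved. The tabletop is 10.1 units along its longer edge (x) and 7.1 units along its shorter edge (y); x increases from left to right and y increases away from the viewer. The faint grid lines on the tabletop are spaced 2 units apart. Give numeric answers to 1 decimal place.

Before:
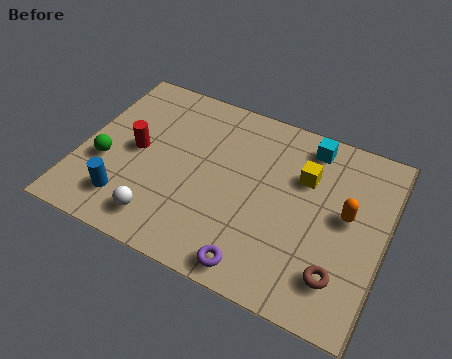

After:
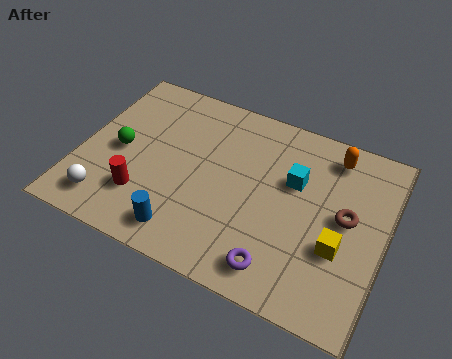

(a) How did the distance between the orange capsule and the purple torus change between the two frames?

+1.0

Before: roughly 4.0 units apart; after: 5.0. That's 1.0 units further apart.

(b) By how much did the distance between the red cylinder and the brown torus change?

-0.5

Before: roughly 7.3 units apart; after: 6.8. That's 0.5 units closer together.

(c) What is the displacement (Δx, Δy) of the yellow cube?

(1.4, -2.2)

The yellow cube was at about (7.3, 4.8) and moved to about (8.7, 2.6).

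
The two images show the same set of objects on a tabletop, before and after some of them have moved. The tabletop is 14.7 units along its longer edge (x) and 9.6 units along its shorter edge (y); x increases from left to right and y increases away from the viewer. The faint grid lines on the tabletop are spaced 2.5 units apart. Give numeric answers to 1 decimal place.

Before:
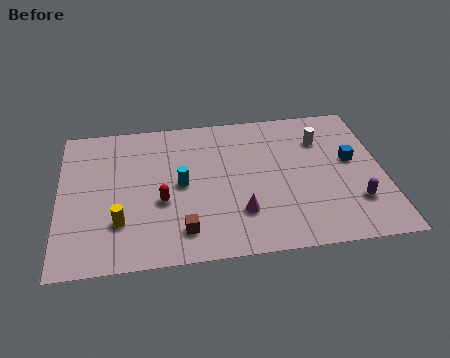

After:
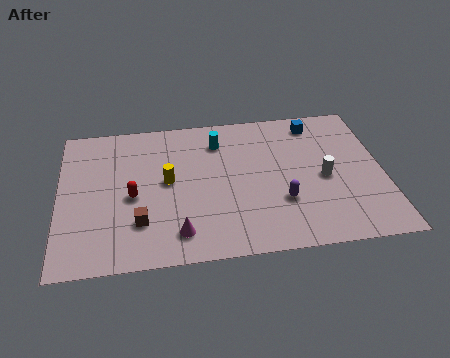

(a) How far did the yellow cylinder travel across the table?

3.3

The yellow cylinder was near (2.7, 2.7) before and (4.9, 5.1) after, so it travelled √(2.2² + 2.4²) ≈ 3.3 units.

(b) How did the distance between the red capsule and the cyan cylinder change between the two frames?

+3.8

They were about 1.3 units apart before and 5.1 after — 3.8 units further apart.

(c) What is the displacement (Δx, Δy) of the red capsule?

(-1.3, 0.5)

The red capsule was at about (4.6, 3.8) and moved to about (3.3, 4.3).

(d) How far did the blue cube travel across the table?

3.2

The blue cube was near (13.3, 5.4) before and (11.8, 8.2) after, so it travelled √(1.5² + 2.8²) ≈ 3.2 units.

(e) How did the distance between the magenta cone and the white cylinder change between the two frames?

+1.3

The distance was about 5.9 in the first image and 7.2 in the second, so they moved 1.3 units further apart.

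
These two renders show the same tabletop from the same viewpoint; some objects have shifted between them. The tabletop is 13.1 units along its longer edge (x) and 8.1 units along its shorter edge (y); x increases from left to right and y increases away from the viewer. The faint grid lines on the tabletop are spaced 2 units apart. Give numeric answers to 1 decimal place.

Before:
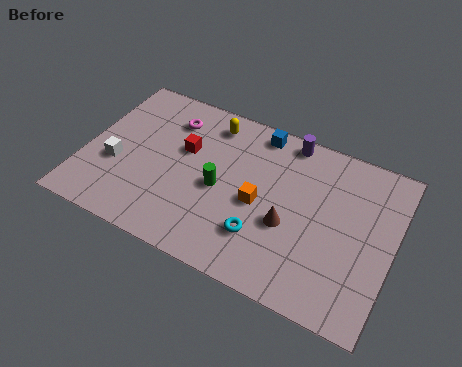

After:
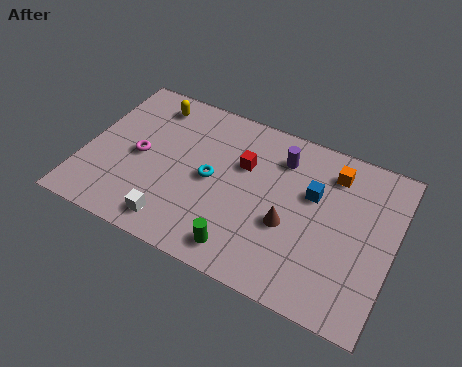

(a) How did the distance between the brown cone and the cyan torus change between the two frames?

+2.1

They were about 1.4 units apart before and 3.5 after — 2.1 units further apart.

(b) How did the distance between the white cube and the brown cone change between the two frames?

-2.4

Before: roughly 7.4 units apart; after: 5.0. That's 2.4 units closer together.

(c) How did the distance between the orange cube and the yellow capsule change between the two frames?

+3.9

They were about 4.0 units apart before and 7.9 after — 3.9 units further apart.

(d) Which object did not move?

the brown cone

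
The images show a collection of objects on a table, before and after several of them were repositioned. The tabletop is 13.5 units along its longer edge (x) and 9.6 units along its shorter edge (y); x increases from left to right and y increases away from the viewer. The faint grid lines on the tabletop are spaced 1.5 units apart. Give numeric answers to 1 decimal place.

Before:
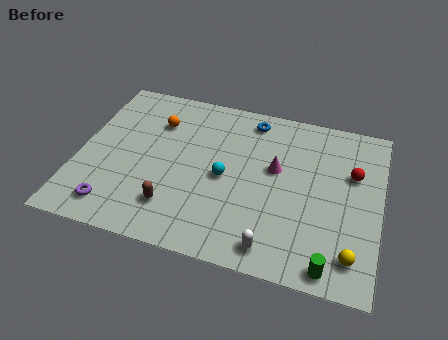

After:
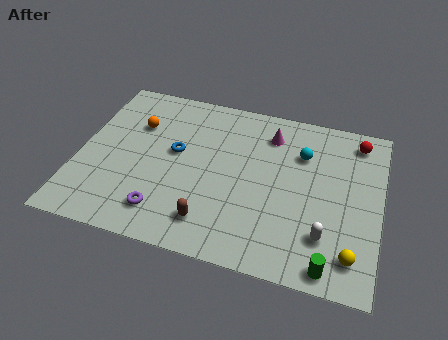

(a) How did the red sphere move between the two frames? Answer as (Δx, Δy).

(0.1, 2.0)

From the two frames, the red sphere sits at roughly (12.2, 6.2) before and (12.3, 8.2) after.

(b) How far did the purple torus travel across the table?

2.2

The purple torus was near (1.9, 1.5) before and (4.1, 1.8) after, so it travelled √(2.2² + 0.3²) ≈ 2.2 units.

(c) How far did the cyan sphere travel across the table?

4.0

From (6.6, 4.5) to (9.9, 6.8), the cyan sphere covered √(3.3² + 2.3²) ≈ 4.0 units.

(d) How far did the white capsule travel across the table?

2.5

The white capsule moved from about (9.0, 1.2) to (11.2, 2.4), a distance of √(2.2² + 1.2²) ≈ 2.5.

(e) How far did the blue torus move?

4.3

The blue torus was near (7.5, 8.3) before and (4.3, 5.4) after, so it travelled √(3.2² + 2.9²) ≈ 4.3 units.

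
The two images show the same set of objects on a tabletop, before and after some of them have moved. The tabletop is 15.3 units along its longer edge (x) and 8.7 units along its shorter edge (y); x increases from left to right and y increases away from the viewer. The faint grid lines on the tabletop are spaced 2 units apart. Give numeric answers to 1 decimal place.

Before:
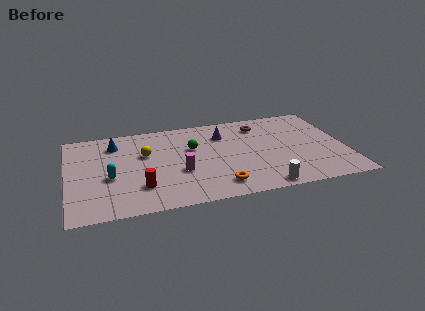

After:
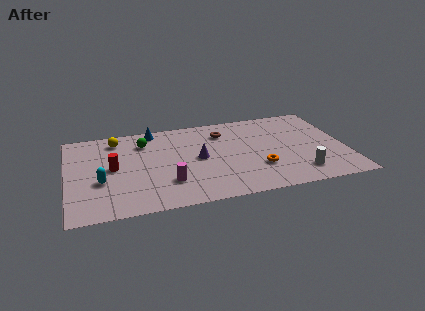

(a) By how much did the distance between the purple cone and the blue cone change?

-1.9

They were about 6.0 units apart before and 4.1 after — 1.9 units closer together.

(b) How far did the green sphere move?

2.9

The green sphere moved from about (6.9, 5.5) to (4.3, 6.7), a distance of √(2.6² + 1.2²) ≈ 2.9.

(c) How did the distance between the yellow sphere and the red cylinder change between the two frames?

-0.4

The distance was about 3.2 in the first image and 2.8 in the second, so they moved 0.4 units closer together.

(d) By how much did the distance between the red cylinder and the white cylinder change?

+3.7

Before: roughly 6.8 units apart; after: 10.5. That's 3.7 units further apart.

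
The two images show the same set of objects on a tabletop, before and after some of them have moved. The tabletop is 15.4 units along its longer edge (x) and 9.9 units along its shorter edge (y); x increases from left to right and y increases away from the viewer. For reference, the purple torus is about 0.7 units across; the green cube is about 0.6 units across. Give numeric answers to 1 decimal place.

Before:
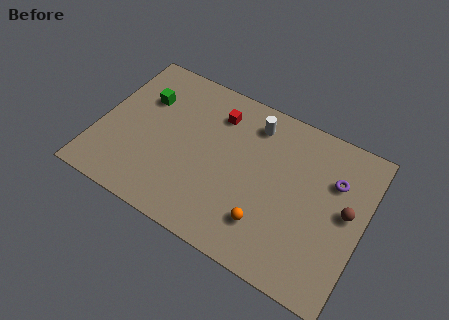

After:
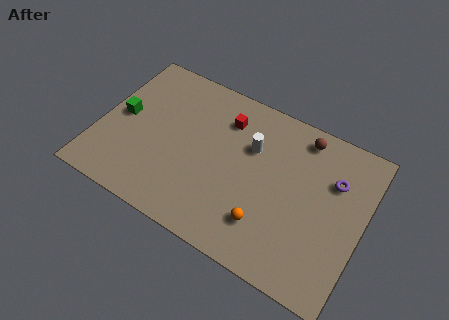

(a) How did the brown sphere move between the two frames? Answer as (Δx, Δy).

(-3.0, 3.3)

The brown sphere was at about (14.4, 5.3) and moved to about (11.4, 8.6).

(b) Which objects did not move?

the orange sphere and the purple torus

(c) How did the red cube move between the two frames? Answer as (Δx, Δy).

(0.5, -0.1)

From the two frames, the red cube sits at roughly (6.5, 7.7) before and (7.0, 7.6) after.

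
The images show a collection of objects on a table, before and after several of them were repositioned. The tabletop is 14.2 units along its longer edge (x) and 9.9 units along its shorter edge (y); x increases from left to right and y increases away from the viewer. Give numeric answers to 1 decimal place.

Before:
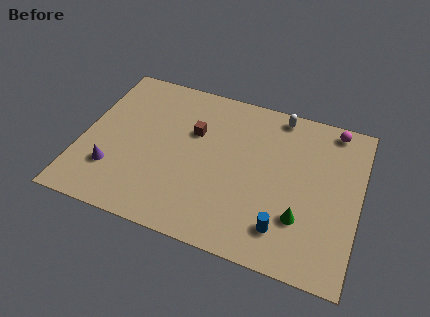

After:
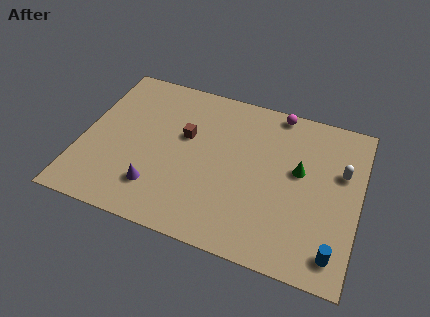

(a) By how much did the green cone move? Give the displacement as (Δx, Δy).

(-0.3, 2.8)

The green cone was at about (11.4, 2.9) and moved to about (11.1, 5.7).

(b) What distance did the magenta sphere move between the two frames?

2.9

The magenta sphere moved from about (12.6, 8.9) to (9.7, 9.1), a distance of √(2.9² + 0.2²) ≈ 2.9.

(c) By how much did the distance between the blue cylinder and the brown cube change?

+2.5

They were about 6.7 units apart before and 9.2 after — 2.5 units further apart.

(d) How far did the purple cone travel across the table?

2.3

The purple cone was near (1.8, 2.7) before and (4.1, 2.3) after, so it travelled √(2.3² + 0.4²) ≈ 2.3 units.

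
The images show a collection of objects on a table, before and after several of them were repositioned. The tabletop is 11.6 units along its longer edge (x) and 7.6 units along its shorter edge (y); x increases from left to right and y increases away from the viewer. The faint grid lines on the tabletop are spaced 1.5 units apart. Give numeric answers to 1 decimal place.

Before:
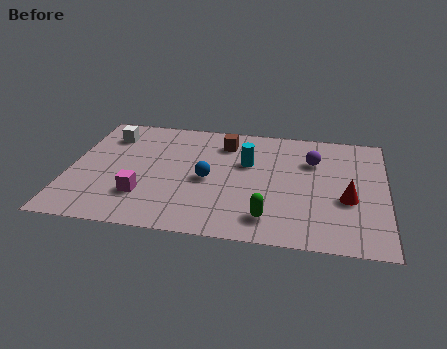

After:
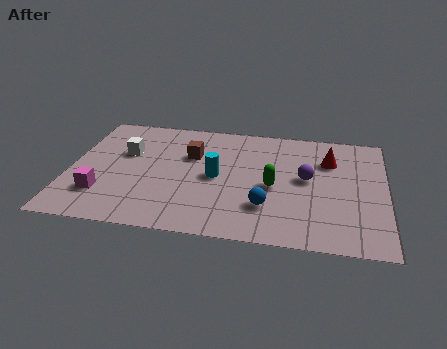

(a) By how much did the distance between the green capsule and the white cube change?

-1.9

Before: roughly 7.6 units apart; after: 5.7. That's 1.9 units closer together.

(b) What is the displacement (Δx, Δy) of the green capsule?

(0.1, 2.0)

The green capsule started near (7.4, 1.4) and ended near (7.5, 3.4).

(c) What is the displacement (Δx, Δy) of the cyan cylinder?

(-1.1, -1.1)

The cyan cylinder started near (6.5, 4.8) and ended near (5.4, 3.7).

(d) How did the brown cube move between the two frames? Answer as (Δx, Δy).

(-1.2, -1.0)

The brown cube started near (5.6, 6.0) and ended near (4.4, 5.0).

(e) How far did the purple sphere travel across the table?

1.2

The purple sphere moved from about (8.9, 5.3) to (8.7, 4.1), a distance of √(0.2² + 1.2²) ≈ 1.2.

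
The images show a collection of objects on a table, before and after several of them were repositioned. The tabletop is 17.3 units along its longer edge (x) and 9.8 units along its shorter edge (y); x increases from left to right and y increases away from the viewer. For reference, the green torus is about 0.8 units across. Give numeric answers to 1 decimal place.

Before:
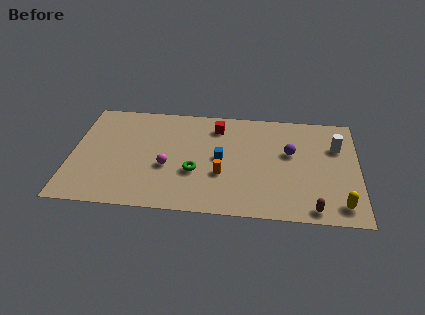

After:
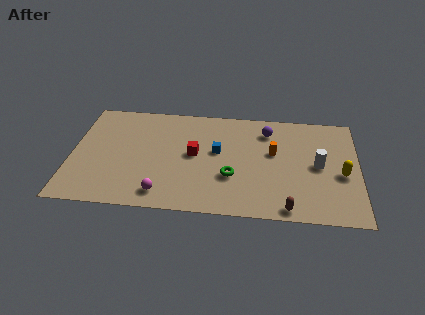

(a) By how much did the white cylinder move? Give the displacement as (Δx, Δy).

(-1.1, -1.8)

From the two frames, the white cylinder sits at roughly (16.0, 6.7) before and (14.9, 4.9) after.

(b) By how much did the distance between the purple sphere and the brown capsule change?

+1.9

They were about 5.1 units apart before and 7.0 after — 1.9 units further apart.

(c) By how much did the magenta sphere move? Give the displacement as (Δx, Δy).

(-0.2, -2.4)

The magenta sphere started near (5.8, 3.9) and ended near (5.6, 1.5).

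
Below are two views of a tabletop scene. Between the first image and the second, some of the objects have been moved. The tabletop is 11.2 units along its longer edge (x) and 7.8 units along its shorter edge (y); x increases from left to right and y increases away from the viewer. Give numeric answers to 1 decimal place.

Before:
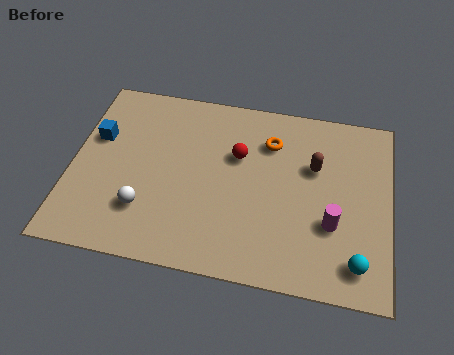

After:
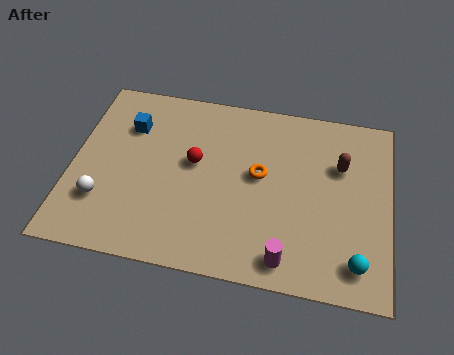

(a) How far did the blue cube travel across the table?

1.3

The blue cube moved from about (0.8, 4.9) to (1.9, 5.6), a distance of √(1.1² + 0.7²) ≈ 1.3.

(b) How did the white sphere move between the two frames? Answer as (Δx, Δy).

(-1.5, 0.1)

From the two frames, the white sphere sits at roughly (2.7, 2.1) before and (1.2, 2.2) after.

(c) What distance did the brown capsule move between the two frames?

0.9

From (8.5, 5.0) to (9.4, 5.2), the brown capsule covered √(0.9² + 0.2²) ≈ 0.9 units.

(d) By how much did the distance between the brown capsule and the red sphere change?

+2.5

They were about 2.7 units apart before and 5.2 after — 2.5 units further apart.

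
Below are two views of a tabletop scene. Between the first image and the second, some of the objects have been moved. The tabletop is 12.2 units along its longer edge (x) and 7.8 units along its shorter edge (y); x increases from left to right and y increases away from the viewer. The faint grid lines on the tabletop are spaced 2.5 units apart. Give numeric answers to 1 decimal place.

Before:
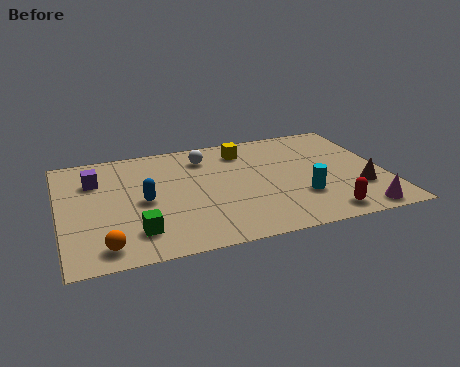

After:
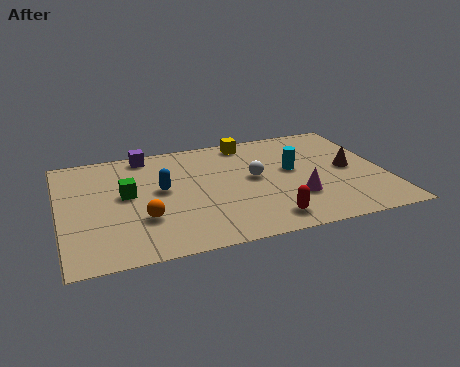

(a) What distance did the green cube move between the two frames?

2.6

From (2.7, 1.7) to (2.5, 4.3), the green cube covered √(0.2² + 2.6²) ≈ 2.6 units.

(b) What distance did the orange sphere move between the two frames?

2.1

From (1.5, 1.1) to (3.0, 2.5), the orange sphere covered √(1.5² + 1.4²) ≈ 2.1 units.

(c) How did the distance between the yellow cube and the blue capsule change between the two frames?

-0.4

Before: roughly 4.8 units apart; after: 4.4. That's 0.4 units closer together.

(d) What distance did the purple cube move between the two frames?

2.4

From (1.4, 5.6) to (3.4, 7.0), the purple cube covered √(2.0² + 1.4²) ≈ 2.4 units.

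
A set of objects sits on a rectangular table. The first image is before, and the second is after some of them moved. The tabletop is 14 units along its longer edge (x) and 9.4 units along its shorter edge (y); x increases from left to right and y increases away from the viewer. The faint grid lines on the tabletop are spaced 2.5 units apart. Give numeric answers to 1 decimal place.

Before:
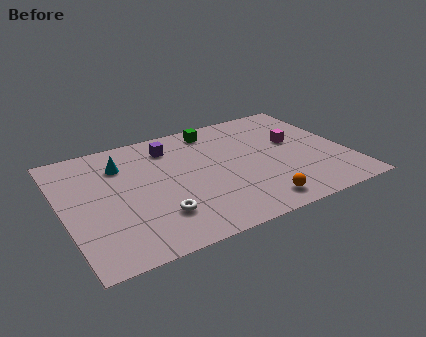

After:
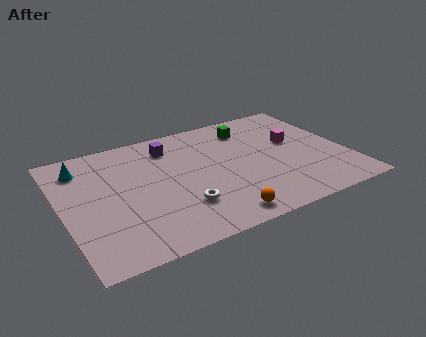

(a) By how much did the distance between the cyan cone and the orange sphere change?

+0.5

They were about 8.2 units apart before and 8.7 after — 0.5 units further apart.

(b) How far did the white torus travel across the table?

1.2

The white torus moved from about (4.3, 2.4) to (5.5, 2.6), a distance of √(1.2² + 0.2²) ≈ 1.2.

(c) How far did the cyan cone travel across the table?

2.0

The cyan cone moved from about (3.1, 7.0) to (1.2, 7.5), a distance of √(1.9² + 0.5²) ≈ 2.0.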